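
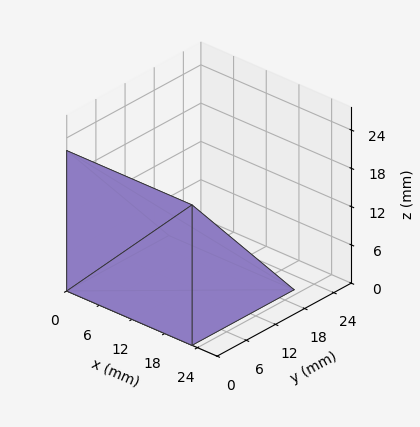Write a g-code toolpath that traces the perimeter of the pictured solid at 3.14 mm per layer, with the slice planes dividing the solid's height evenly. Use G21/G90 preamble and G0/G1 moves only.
Reading the render: the shape is a wedge (ramp): 23 × 21 mm base, rising to 22 mm along the y=0 edge and sloping linearly to z=0 at y=21 (dimensions read to the nearest mm from the axis ticks). For the g-code, the solid's height is divided into equal slices at the stated Δz and each level perimeter traced with G1 moves after a G0 lift.

; perimeter-only toolpath
G21 ; units = mm
G90 ; absolute positioning
G28 ; home
; layer 1
G0 Z3.14
G0 X0.00 Y0.00
G1 X23.00 Y0.00
G1 X23.00 Y18.00
G1 X0.00 Y18.00
G1 X0.00 Y0.00
; layer 2
G0 Z6.29
G0 X0.00 Y0.00
G1 X23.00 Y0.00
G1 X23.00 Y15.00
G1 X0.00 Y15.00
G1 X0.00 Y0.00
; layer 3
G0 Z9.43
G0 X0.00 Y0.00
G1 X23.00 Y0.00
G1 X23.00 Y12.00
G1 X0.00 Y12.00
G1 X0.00 Y0.00
; layer 4
G0 Z12.57
G0 X0.00 Y0.00
G1 X23.00 Y0.00
G1 X23.00 Y9.00
G1 X0.00 Y9.00
G1 X0.00 Y0.00
; layer 5
G0 Z15.71
G0 X0.00 Y0.00
G1 X23.00 Y0.00
G1 X23.00 Y6.00
G1 X0.00 Y6.00
G1 X0.00 Y0.00
; layer 6
G0 Z18.86
G0 X0.00 Y0.00
G1 X23.00 Y0.00
G1 X23.00 Y3.00
G1 X0.00 Y3.00
G1 X0.00 Y0.00
M2 ; end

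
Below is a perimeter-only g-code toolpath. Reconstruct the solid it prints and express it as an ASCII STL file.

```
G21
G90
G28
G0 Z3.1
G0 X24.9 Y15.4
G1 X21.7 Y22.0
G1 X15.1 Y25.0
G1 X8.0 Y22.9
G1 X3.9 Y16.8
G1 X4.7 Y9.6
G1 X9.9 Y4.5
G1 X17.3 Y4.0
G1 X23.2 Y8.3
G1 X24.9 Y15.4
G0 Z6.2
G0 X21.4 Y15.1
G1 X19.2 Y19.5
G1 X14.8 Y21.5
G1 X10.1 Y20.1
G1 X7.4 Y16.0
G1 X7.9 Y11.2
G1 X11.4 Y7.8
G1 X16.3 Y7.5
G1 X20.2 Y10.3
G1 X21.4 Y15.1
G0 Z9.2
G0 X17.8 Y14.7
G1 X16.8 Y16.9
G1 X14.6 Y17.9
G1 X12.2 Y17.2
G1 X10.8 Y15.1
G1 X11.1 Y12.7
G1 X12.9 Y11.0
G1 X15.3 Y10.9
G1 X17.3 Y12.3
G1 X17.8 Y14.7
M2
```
solid part
  facet normal 0.0000 0.0000 -1.0000
    outer loop
      vertex 15.3 28.6 0.0
      vertex 24.2 24.6 0.0
      vertex 28.5 15.8 0.0
    endloop
  endfacet
  facet normal 0.0000 0.0000 -1.0000
    outer loop
      vertex 5.9 25.8 0.0
      vertex 15.3 28.6 0.0
      vertex 28.5 15.8 0.0
    endloop
  endfacet
  facet normal 0.0000 0.0000 -1.0000
    outer loop
      vertex 0.4 17.7 0.0
      vertex 5.9 25.8 0.0
      vertex 28.5 15.8 0.0
    endloop
  endfacet
  facet normal 0.0000 0.0000 -1.0000
    outer loop
      vertex 1.5 8.0 0.0
      vertex 0.4 17.7 0.0
      vertex 28.5 15.8 0.0
    endloop
  endfacet
  facet normal 0.0000 0.0000 -1.0000
    outer loop
      vertex 8.5 1.2 0.0
      vertex 1.5 8.0 0.0
      vertex 28.5 15.8 0.0
    endloop
  endfacet
  facet normal 0.0000 0.0000 -1.0000
    outer loop
      vertex 18.3 0.6 0.0
      vertex 8.5 1.2 0.0
      vertex 28.5 15.8 0.0
    endloop
  endfacet
  facet normal 0.0000 0.0000 -1.0000
    outer loop
      vertex 26.2 6.3 0.0
      vertex 18.3 0.6 0.0
      vertex 28.5 15.8 0.0
    endloop
  endfacet
  facet normal 0.6072 0.2967 0.7371
    outer loop
      vertex 28.5 15.8 0.0
      vertex 24.2 24.6 0.0
      vertex 14.3 14.3 12.3
    endloop
  endfacet
  facet normal 0.2766 0.6155 0.7380
    outer loop
      vertex 24.2 24.6 0.0
      vertex 15.3 28.6 0.0
      vertex 14.3 14.3 12.3
    endloop
  endfacet
  facet normal -0.1929 0.6476 0.7372
    outer loop
      vertex 15.3 28.6 0.0
      vertex 5.9 25.8 0.0
      vertex 14.3 14.3 12.3
    endloop
  endfacet
  facet normal -0.5592 0.3797 0.7369
    outer loop
      vertex 5.9 25.8 0.0
      vertex 0.4 17.7 0.0
      vertex 14.3 14.3 12.3
    endloop
  endfacet
  facet normal -0.6711 -0.0761 0.7374
    outer loop
      vertex 0.4 17.7 0.0
      vertex 1.5 8.0 0.0
      vertex 14.3 14.3 12.3
    endloop
  endfacet
  facet normal -0.4705 -0.4843 0.7376
    outer loop
      vertex 1.5 8.0 0.0
      vertex 8.5 1.2 0.0
      vertex 14.3 14.3 12.3
    endloop
  endfacet
  facet normal -0.0413 -0.6741 0.7374
    outer loop
      vertex 8.5 1.2 0.0
      vertex 18.3 0.6 0.0
      vertex 14.3 14.3 12.3
    endloop
  endfacet
  facet normal 0.3949 -0.5473 0.7380
    outer loop
      vertex 18.3 0.6 0.0
      vertex 26.2 6.3 0.0
      vertex 14.3 14.3 12.3
    endloop
  endfacet
  facet normal 0.6560 -0.1588 0.7379
    outer loop
      vertex 26.2 6.3 0.0
      vertex 28.5 15.8 0.0
      vertex 14.3 14.3 12.3
    endloop
  endfacet
endsolid part

The G0 Z moves step by Δz≈3.1 mm. The G1 loops shrink linearly with z, so the solid tapers from its base footprint up to z≈12.3. Closing with a flat bottom cap and the tapered top and triangulating gives 16 facets — a regular 9-sided pyramid, base circumscribed radius ≈ 14.3 mm, apex at z ≈ 12.3 mm.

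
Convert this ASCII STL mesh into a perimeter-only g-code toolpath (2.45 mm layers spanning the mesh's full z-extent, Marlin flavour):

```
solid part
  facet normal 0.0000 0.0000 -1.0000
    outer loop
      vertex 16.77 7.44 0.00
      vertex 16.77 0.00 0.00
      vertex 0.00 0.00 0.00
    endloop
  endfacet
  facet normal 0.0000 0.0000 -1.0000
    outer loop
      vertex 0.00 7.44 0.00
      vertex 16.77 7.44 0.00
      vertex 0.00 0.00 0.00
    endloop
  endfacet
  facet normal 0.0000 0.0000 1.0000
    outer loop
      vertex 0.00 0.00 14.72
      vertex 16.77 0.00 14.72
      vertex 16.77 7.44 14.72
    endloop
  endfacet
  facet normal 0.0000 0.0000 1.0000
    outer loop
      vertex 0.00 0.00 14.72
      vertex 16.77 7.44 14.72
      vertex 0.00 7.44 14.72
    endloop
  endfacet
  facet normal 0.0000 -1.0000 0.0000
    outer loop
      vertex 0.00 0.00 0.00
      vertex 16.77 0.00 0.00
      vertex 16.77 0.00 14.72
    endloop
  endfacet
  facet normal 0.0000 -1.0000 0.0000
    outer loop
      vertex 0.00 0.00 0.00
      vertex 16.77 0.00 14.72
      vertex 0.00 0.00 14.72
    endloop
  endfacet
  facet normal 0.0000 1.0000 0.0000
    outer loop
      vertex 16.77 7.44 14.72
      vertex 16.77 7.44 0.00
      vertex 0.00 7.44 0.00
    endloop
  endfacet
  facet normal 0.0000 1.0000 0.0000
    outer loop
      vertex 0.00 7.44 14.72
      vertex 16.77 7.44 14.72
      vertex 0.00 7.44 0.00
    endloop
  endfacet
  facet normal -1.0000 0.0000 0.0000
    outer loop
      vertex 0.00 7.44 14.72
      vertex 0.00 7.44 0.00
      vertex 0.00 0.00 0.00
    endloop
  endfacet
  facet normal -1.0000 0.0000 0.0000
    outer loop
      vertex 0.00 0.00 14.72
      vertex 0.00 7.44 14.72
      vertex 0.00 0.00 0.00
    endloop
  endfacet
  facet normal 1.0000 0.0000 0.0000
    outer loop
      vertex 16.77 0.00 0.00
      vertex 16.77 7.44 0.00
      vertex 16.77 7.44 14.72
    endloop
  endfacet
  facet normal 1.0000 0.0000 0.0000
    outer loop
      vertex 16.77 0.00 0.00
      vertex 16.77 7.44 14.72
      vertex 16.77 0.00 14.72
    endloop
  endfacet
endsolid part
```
; perimeter-only toolpath
G21 ; units = mm
G90 ; absolute positioning
G28 ; home
; layer 1
G0 Z2.45
G0 X0.00 Y0.00
G1 X16.77 Y0.00
G1 X16.77 Y7.44
G1 X0.00 Y7.44
G1 X0.00 Y0.00
; layer 2
G0 Z4.91
G0 X0.00 Y0.00
G1 X16.77 Y0.00
G1 X16.77 Y7.44
G1 X0.00 Y7.44
G1 X0.00 Y0.00
; layer 3
G0 Z7.36
G0 X0.00 Y0.00
G1 X16.77 Y0.00
G1 X16.77 Y7.44
G1 X0.00 Y7.44
G1 X0.00 Y0.00
; layer 4
G0 Z9.81
G0 X0.00 Y0.00
G1 X16.77 Y0.00
G1 X16.77 Y7.44
G1 X0.00 Y7.44
G1 X0.00 Y0.00
; layer 5
G0 Z12.27
G0 X0.00 Y0.00
G1 X16.77 Y0.00
G1 X16.77 Y7.44
G1 X0.00 Y7.44
G1 X0.00 Y0.00
; layer 6
G0 Z14.72
G0 X0.00 Y0.00
G1 X16.77 Y0.00
G1 X16.77 Y7.44
G1 X0.00 Y7.44
G1 X0.00 Y0.00
M2 ; end

The solid is a rectangular box, roughly 16.8 × 7.44 mm footprint and 14.7 mm tall. Slicing at Δz = 2.45 mm — 6 equal slices spanning the solid's height, so layer i sits at z = i·h/6 — gives 6 non-empty perimeters. Each is a 4-segment closed polygon; G0 lifts to the layer z and rapids to the start vertex, then G1 traces the edges.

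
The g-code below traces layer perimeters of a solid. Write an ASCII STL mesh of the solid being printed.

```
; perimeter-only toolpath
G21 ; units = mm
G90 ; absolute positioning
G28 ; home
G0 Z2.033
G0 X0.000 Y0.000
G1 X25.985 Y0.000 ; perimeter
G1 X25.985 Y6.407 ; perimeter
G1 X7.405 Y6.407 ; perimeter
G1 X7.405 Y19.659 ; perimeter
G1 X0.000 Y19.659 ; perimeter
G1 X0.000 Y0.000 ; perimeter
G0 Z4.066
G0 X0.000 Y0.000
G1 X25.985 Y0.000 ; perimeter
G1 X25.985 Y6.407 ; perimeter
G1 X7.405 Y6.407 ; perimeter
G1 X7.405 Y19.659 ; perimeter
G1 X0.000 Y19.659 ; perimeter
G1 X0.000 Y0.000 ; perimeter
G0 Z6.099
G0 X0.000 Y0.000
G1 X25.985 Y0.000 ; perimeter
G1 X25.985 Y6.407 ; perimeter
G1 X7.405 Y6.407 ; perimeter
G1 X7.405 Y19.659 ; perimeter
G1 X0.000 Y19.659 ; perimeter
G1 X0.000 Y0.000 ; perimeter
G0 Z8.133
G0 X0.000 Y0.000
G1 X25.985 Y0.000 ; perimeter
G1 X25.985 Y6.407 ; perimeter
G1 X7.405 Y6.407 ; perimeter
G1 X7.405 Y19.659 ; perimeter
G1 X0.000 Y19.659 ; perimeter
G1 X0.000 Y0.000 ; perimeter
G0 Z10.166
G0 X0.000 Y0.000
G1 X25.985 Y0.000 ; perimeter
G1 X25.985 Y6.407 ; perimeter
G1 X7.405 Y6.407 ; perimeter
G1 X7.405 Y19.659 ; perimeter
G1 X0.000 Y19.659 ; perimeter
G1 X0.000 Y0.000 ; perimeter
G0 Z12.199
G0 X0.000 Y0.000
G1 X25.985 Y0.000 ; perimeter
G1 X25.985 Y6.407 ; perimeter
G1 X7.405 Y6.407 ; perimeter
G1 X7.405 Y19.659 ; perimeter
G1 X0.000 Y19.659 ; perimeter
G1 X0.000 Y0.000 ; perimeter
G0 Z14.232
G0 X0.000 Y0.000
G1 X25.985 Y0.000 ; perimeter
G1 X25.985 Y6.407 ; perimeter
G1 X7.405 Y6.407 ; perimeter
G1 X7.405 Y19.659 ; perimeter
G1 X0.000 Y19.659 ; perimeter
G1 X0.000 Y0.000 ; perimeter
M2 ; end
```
solid part
  facet normal 0.0000 0.0000 -1.0000
    outer loop
      vertex 25.985 6.407 0.000
      vertex 25.985 0.000 0.000
      vertex 0.000 0.000 0.000
    endloop
  endfacet
  facet normal 0.0000 0.0000 -1.0000
    outer loop
      vertex 7.405 6.407 0.000
      vertex 25.985 6.407 0.000
      vertex 0.000 0.000 0.000
    endloop
  endfacet
  facet normal 0.0000 0.0000 -1.0000
    outer loop
      vertex 7.405 19.659 0.000
      vertex 7.405 6.407 0.000
      vertex 0.000 0.000 0.000
    endloop
  endfacet
  facet normal 0.0000 0.0000 -1.0000
    outer loop
      vertex 0.000 19.659 0.000
      vertex 7.405 19.659 0.000
      vertex 0.000 0.000 0.000
    endloop
  endfacet
  facet normal 0.0000 0.0000 1.0000
    outer loop
      vertex 0.000 0.000 14.232
      vertex 25.985 0.000 14.232
      vertex 25.985 6.407 14.232
    endloop
  endfacet
  facet normal 0.0000 0.0000 1.0000
    outer loop
      vertex 0.000 0.000 14.232
      vertex 25.985 6.407 14.232
      vertex 7.405 6.407 14.232
    endloop
  endfacet
  facet normal 0.0000 0.0000 1.0000
    outer loop
      vertex 0.000 0.000 14.232
      vertex 7.405 6.407 14.232
      vertex 7.405 19.659 14.232
    endloop
  endfacet
  facet normal 0.0000 0.0000 1.0000
    outer loop
      vertex 0.000 0.000 14.232
      vertex 7.405 19.659 14.232
      vertex 0.000 19.659 14.232
    endloop
  endfacet
  facet normal 0.0000 -1.0000 0.0000
    outer loop
      vertex 0.000 0.000 0.000
      vertex 25.985 0.000 0.000
      vertex 25.985 0.000 14.232
    endloop
  endfacet
  facet normal 0.0000 -1.0000 0.0000
    outer loop
      vertex 0.000 0.000 0.000
      vertex 25.985 0.000 14.232
      vertex 0.000 0.000 14.232
    endloop
  endfacet
  facet normal 1.0000 0.0000 0.0000
    outer loop
      vertex 25.985 0.000 0.000
      vertex 25.985 6.407 0.000
      vertex 25.985 6.407 14.232
    endloop
  endfacet
  facet normal 1.0000 0.0000 0.0000
    outer loop
      vertex 25.985 0.000 0.000
      vertex 25.985 6.407 14.232
      vertex 25.985 0.000 14.232
    endloop
  endfacet
  facet normal 0.0000 1.0000 0.0000
    outer loop
      vertex 25.985 6.407 0.000
      vertex 7.405 6.407 0.000
      vertex 7.405 6.407 14.232
    endloop
  endfacet
  facet normal 0.0000 1.0000 0.0000
    outer loop
      vertex 25.985 6.407 0.000
      vertex 7.405 6.407 14.232
      vertex 25.985 6.407 14.232
    endloop
  endfacet
  facet normal 1.0000 0.0000 0.0000
    outer loop
      vertex 7.405 6.407 0.000
      vertex 7.405 19.659 0.000
      vertex 7.405 19.659 14.232
    endloop
  endfacet
  facet normal 1.0000 0.0000 0.0000
    outer loop
      vertex 7.405 6.407 0.000
      vertex 7.405 19.659 14.232
      vertex 7.405 6.407 14.232
    endloop
  endfacet
  facet normal 0.0000 1.0000 0.0000
    outer loop
      vertex 7.405 19.659 0.000
      vertex 0.000 19.659 0.000
      vertex 0.000 19.659 14.232
    endloop
  endfacet
  facet normal 0.0000 1.0000 0.0000
    outer loop
      vertex 7.405 19.659 0.000
      vertex 0.000 19.659 14.232
      vertex 7.405 19.659 14.232
    endloop
  endfacet
  facet normal -1.0000 0.0000 0.0000
    outer loop
      vertex 0.000 19.659 0.000
      vertex 0.000 0.000 0.000
      vertex 0.000 0.000 14.232
    endloop
  endfacet
  facet normal -1.0000 0.0000 0.0000
    outer loop
      vertex 0.000 19.659 0.000
      vertex 0.000 0.000 14.232
      vertex 0.000 19.659 14.232
    endloop
  endfacet
endsolid part

The G0 Z moves step by Δz≈2.033 mm. Every layer's G1 loop is the same polygon, so the solid is a straight extrusion of it from z=0 to z≈14.2. Closing with flat bottom and top caps and triangulating gives 20 facets — an L-shaped prism: outer 26 × 19.7 mm, arm thicknesses ≈ 6.41 mm (horizontal) and 7.41 mm (vertical), extruded 14.2 mm in z.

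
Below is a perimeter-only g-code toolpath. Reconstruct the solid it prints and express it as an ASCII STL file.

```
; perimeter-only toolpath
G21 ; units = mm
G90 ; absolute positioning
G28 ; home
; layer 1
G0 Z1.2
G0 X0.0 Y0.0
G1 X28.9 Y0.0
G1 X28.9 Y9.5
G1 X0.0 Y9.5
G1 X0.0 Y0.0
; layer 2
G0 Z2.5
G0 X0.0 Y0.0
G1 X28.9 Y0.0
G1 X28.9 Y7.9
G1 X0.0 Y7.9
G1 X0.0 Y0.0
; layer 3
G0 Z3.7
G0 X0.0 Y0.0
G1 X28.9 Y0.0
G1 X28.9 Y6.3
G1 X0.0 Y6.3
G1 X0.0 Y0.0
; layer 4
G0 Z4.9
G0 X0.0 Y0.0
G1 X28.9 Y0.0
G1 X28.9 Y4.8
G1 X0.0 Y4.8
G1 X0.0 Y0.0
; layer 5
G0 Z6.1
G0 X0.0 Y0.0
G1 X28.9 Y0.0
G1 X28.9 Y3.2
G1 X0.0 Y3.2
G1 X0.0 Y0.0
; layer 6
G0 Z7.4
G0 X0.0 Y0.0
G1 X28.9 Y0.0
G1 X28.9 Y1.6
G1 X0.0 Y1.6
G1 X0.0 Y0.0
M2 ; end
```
solid part
  facet normal 0.0000 0.0000 -1.0000
    outer loop
      vertex 28.9 11.1 0.0
      vertex 28.9 0.0 0.0
      vertex 0.0 0.0 0.0
    endloop
  endfacet
  facet normal 0.0000 0.0000 -1.0000
    outer loop
      vertex 0.0 11.1 0.0
      vertex 28.9 11.1 0.0
      vertex 0.0 0.0 0.0
    endloop
  endfacet
  facet normal 0.0000 -1.0000 0.0000
    outer loop
      vertex 0.0 0.0 0.0
      vertex 28.9 0.0 0.0
      vertex 28.9 0.0 8.6
    endloop
  endfacet
  facet normal 0.0000 -1.0000 0.0000
    outer loop
      vertex 0.0 0.0 0.0
      vertex 28.9 0.0 8.6
      vertex 0.0 0.0 8.6
    endloop
  endfacet
  facet normal 0.0000 0.6125 0.7905
    outer loop
      vertex 0.0 0.0 8.6
      vertex 28.9 0.0 8.6
      vertex 28.9 11.1 0.0
    endloop
  endfacet
  facet normal 0.0000 0.6125 0.7905
    outer loop
      vertex 0.0 0.0 8.6
      vertex 28.9 11.1 0.0
      vertex 0.0 11.1 0.0
    endloop
  endfacet
  facet normal -1.0000 0.0000 0.0000
    outer loop
      vertex 0.0 0.0 8.6
      vertex 0.0 11.1 0.0
      vertex 0.0 0.0 0.0
    endloop
  endfacet
  facet normal 1.0000 0.0000 0.0000
    outer loop
      vertex 28.9 0.0 0.0
      vertex 28.9 11.1 0.0
      vertex 28.9 0.0 8.6
    endloop
  endfacet
endsolid part

The G0 Z moves step by Δz≈1.2 mm. The G1 loops shrink linearly with z, so the solid tapers from its base footprint up to z≈8.6. Closing with a flat bottom cap and the tapered top and triangulating gives 8 facets — a wedge (ramp): 28.9 × 11.1 mm base, rising to 8.6 mm along the y=0 edge and sloping linearly to z=0 at y=11.1.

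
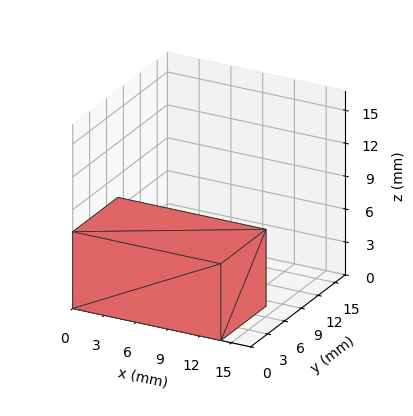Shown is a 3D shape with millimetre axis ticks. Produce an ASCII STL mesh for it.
Reading the render: the shape is a rectangular box, roughly 14 × 8 mm footprint and 7 mm tall (dimensions read to the nearest mm from the axis ticks). For the STL, each face is triangulated and given an outward normal.

solid part
  facet normal 0.0000 0.0000 -1.0000
    outer loop
      vertex 14.0 8.0 0.0
      vertex 14.0 0.0 0.0
      vertex 0.0 0.0 0.0
    endloop
  endfacet
  facet normal 0.0000 0.0000 -1.0000
    outer loop
      vertex 0.0 8.0 0.0
      vertex 14.0 8.0 0.0
      vertex 0.0 0.0 0.0
    endloop
  endfacet
  facet normal 0.0000 0.0000 1.0000
    outer loop
      vertex 0.0 0.0 7.0
      vertex 14.0 0.0 7.0
      vertex 14.0 8.0 7.0
    endloop
  endfacet
  facet normal 0.0000 0.0000 1.0000
    outer loop
      vertex 0.0 0.0 7.0
      vertex 14.0 8.0 7.0
      vertex 0.0 8.0 7.0
    endloop
  endfacet
  facet normal 0.0000 -1.0000 0.0000
    outer loop
      vertex 0.0 0.0 0.0
      vertex 14.0 0.0 0.0
      vertex 14.0 0.0 7.0
    endloop
  endfacet
  facet normal 0.0000 -1.0000 0.0000
    outer loop
      vertex 0.0 0.0 0.0
      vertex 14.0 0.0 7.0
      vertex 0.0 0.0 7.0
    endloop
  endfacet
  facet normal 0.0000 1.0000 0.0000
    outer loop
      vertex 14.0 8.0 7.0
      vertex 14.0 8.0 0.0
      vertex 0.0 8.0 0.0
    endloop
  endfacet
  facet normal 0.0000 1.0000 0.0000
    outer loop
      vertex 0.0 8.0 7.0
      vertex 14.0 8.0 7.0
      vertex 0.0 8.0 0.0
    endloop
  endfacet
  facet normal -1.0000 0.0000 0.0000
    outer loop
      vertex 0.0 8.0 7.0
      vertex 0.0 8.0 0.0
      vertex 0.0 0.0 0.0
    endloop
  endfacet
  facet normal -1.0000 0.0000 0.0000
    outer loop
      vertex 0.0 0.0 7.0
      vertex 0.0 8.0 7.0
      vertex 0.0 0.0 0.0
    endloop
  endfacet
  facet normal 1.0000 0.0000 0.0000
    outer loop
      vertex 14.0 0.0 0.0
      vertex 14.0 8.0 0.0
      vertex 14.0 8.0 7.0
    endloop
  endfacet
  facet normal 1.0000 0.0000 0.0000
    outer loop
      vertex 14.0 0.0 0.0
      vertex 14.0 8.0 7.0
      vertex 14.0 0.0 7.0
    endloop
  endfacet
endsolid part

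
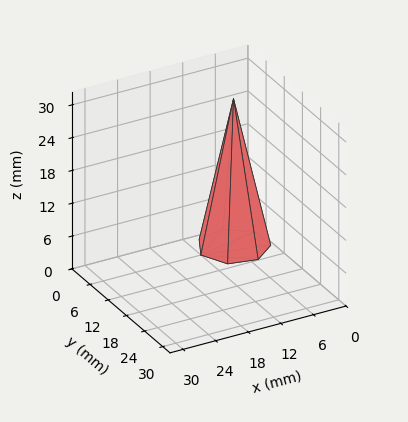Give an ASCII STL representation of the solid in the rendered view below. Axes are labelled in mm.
Reading the render: the shape is a regular 7-sided pyramid, base circumscribed radius ≈ 6 mm, apex at z ≈ 27 mm (dimensions read to the nearest mm from the axis ticks). For the STL, each face is triangulated and given an outward normal.

solid part
  facet normal 0.0000 0.0000 -1.0000
    outer loop
      vertex 4.7 11.8 0.0
      vertex 9.7 10.7 0.0
      vertex 12.0 6.0 0.0
    endloop
  endfacet
  facet normal 0.0000 0.0000 -1.0000
    outer loop
      vertex 0.6 8.6 0.0
      vertex 4.7 11.8 0.0
      vertex 12.0 6.0 0.0
    endloop
  endfacet
  facet normal 0.0000 0.0000 -1.0000
    outer loop
      vertex 0.6 3.4 0.0
      vertex 0.6 8.6 0.0
      vertex 12.0 6.0 0.0
    endloop
  endfacet
  facet normal 0.0000 0.0000 -1.0000
    outer loop
      vertex 4.7 0.2 0.0
      vertex 0.6 3.4 0.0
      vertex 12.0 6.0 0.0
    endloop
  endfacet
  facet normal 0.0000 0.0000 -1.0000
    outer loop
      vertex 9.7 1.3 0.0
      vertex 4.7 0.2 0.0
      vertex 12.0 6.0 0.0
    endloop
  endfacet
  facet normal 0.8808 0.4310 0.1957
    outer loop
      vertex 12.0 6.0 0.0
      vertex 9.7 10.7 0.0
      vertex 6.0 6.0 27.0
    endloop
  endfacet
  facet normal 0.2107 0.9578 0.1956
    outer loop
      vertex 9.7 10.7 0.0
      vertex 4.7 11.8 0.0
      vertex 6.0 6.0 27.0
    endloop
  endfacet
  facet normal -0.6034 0.7732 0.1951
    outer loop
      vertex 4.7 11.8 0.0
      vertex 0.6 8.6 0.0
      vertex 6.0 6.0 27.0
    endloop
  endfacet
  facet normal -0.9806 0.0000 0.1961
    outer loop
      vertex 0.6 8.6 0.0
      vertex 0.6 3.4 0.0
      vertex 6.0 6.0 27.0
    endloop
  endfacet
  facet normal -0.6034 -0.7732 0.1951
    outer loop
      vertex 0.6 3.4 0.0
      vertex 4.7 0.2 0.0
      vertex 6.0 6.0 27.0
    endloop
  endfacet
  facet normal 0.2107 -0.9578 0.1956
    outer loop
      vertex 4.7 0.2 0.0
      vertex 9.7 1.3 0.0
      vertex 6.0 6.0 27.0
    endloop
  endfacet
  facet normal 0.8808 -0.4310 0.1957
    outer loop
      vertex 9.7 1.3 0.0
      vertex 12.0 6.0 0.0
      vertex 6.0 6.0 27.0
    endloop
  endfacet
endsolid part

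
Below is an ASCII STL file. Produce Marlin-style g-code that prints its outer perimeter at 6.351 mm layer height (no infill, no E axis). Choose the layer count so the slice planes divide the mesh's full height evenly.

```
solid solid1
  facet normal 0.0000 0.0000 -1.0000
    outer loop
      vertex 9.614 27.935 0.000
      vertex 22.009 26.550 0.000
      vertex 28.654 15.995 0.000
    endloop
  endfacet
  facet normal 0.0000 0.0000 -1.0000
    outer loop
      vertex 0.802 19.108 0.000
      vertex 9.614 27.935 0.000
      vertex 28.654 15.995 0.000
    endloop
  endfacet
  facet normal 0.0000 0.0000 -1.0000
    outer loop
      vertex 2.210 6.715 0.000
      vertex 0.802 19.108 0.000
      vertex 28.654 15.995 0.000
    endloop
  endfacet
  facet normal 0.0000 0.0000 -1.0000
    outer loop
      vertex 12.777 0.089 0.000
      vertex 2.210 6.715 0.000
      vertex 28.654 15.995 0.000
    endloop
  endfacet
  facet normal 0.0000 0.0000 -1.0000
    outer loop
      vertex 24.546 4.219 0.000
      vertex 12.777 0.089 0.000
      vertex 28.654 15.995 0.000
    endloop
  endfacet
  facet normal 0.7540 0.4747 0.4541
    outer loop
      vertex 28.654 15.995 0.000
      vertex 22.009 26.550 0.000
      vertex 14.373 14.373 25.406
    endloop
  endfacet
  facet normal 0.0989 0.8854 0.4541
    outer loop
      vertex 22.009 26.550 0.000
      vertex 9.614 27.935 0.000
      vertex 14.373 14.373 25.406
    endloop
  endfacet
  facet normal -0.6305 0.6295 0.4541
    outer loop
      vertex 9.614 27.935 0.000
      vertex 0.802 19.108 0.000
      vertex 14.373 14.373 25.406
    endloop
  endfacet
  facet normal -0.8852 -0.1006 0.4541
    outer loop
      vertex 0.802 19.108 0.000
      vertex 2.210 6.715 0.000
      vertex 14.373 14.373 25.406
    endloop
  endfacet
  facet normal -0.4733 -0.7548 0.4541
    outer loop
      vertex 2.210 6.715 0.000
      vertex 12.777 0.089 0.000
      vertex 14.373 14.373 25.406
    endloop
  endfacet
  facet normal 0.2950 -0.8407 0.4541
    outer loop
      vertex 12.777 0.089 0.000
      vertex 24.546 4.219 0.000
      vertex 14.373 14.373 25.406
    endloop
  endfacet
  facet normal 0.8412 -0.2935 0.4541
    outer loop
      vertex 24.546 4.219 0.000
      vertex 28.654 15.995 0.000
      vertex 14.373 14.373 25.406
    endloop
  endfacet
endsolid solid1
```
; perimeter-only toolpath
G21 ; units = mm
G90 ; absolute positioning
G28 ; home
; layer 1
G0 Z6.351
G0 X25.084 Y15.589
G1 X20.100 Y23.506
G1 X10.804 Y24.544
G1 X4.195 Y17.924
G1 X5.251 Y8.630
G1 X13.176 Y3.660
G1 X22.003 Y6.758
G1 X25.084 Y15.589
; layer 2
G0 Z12.703
G0 X21.514 Y15.184
G1 X18.191 Y20.462
G1 X11.994 Y21.154
G1 X7.587 Y16.741
G1 X8.291 Y10.544
G1 X13.575 Y7.231
G1 X19.459 Y9.296
G1 X21.514 Y15.184
; layer 3
G0 Z19.054
G0 X17.943 Y14.778
G1 X16.282 Y17.417
G1 X13.183 Y17.764
G1 X10.980 Y15.557
G1 X11.332 Y12.458
G1 X13.974 Y10.802
G1 X16.916 Y11.834
G1 X17.943 Y14.778
M2 ; end

The solid is a regular 7-sided pyramid, base circumscribed radius ≈ 14.4 mm, apex at z ≈ 25.4 mm. Slicing at Δz = 6.351 mm — 4 equal slices spanning the solid's height, so layer i sits at z = i·h/4 — gives 3 non-empty perimeters. Each is a 7-segment closed polygon; G0 lifts to the layer z and rapids to the start vertex, then G1 traces the edges. The cross-section shrinks linearly with z (the slice at the apex is degenerate and omitted).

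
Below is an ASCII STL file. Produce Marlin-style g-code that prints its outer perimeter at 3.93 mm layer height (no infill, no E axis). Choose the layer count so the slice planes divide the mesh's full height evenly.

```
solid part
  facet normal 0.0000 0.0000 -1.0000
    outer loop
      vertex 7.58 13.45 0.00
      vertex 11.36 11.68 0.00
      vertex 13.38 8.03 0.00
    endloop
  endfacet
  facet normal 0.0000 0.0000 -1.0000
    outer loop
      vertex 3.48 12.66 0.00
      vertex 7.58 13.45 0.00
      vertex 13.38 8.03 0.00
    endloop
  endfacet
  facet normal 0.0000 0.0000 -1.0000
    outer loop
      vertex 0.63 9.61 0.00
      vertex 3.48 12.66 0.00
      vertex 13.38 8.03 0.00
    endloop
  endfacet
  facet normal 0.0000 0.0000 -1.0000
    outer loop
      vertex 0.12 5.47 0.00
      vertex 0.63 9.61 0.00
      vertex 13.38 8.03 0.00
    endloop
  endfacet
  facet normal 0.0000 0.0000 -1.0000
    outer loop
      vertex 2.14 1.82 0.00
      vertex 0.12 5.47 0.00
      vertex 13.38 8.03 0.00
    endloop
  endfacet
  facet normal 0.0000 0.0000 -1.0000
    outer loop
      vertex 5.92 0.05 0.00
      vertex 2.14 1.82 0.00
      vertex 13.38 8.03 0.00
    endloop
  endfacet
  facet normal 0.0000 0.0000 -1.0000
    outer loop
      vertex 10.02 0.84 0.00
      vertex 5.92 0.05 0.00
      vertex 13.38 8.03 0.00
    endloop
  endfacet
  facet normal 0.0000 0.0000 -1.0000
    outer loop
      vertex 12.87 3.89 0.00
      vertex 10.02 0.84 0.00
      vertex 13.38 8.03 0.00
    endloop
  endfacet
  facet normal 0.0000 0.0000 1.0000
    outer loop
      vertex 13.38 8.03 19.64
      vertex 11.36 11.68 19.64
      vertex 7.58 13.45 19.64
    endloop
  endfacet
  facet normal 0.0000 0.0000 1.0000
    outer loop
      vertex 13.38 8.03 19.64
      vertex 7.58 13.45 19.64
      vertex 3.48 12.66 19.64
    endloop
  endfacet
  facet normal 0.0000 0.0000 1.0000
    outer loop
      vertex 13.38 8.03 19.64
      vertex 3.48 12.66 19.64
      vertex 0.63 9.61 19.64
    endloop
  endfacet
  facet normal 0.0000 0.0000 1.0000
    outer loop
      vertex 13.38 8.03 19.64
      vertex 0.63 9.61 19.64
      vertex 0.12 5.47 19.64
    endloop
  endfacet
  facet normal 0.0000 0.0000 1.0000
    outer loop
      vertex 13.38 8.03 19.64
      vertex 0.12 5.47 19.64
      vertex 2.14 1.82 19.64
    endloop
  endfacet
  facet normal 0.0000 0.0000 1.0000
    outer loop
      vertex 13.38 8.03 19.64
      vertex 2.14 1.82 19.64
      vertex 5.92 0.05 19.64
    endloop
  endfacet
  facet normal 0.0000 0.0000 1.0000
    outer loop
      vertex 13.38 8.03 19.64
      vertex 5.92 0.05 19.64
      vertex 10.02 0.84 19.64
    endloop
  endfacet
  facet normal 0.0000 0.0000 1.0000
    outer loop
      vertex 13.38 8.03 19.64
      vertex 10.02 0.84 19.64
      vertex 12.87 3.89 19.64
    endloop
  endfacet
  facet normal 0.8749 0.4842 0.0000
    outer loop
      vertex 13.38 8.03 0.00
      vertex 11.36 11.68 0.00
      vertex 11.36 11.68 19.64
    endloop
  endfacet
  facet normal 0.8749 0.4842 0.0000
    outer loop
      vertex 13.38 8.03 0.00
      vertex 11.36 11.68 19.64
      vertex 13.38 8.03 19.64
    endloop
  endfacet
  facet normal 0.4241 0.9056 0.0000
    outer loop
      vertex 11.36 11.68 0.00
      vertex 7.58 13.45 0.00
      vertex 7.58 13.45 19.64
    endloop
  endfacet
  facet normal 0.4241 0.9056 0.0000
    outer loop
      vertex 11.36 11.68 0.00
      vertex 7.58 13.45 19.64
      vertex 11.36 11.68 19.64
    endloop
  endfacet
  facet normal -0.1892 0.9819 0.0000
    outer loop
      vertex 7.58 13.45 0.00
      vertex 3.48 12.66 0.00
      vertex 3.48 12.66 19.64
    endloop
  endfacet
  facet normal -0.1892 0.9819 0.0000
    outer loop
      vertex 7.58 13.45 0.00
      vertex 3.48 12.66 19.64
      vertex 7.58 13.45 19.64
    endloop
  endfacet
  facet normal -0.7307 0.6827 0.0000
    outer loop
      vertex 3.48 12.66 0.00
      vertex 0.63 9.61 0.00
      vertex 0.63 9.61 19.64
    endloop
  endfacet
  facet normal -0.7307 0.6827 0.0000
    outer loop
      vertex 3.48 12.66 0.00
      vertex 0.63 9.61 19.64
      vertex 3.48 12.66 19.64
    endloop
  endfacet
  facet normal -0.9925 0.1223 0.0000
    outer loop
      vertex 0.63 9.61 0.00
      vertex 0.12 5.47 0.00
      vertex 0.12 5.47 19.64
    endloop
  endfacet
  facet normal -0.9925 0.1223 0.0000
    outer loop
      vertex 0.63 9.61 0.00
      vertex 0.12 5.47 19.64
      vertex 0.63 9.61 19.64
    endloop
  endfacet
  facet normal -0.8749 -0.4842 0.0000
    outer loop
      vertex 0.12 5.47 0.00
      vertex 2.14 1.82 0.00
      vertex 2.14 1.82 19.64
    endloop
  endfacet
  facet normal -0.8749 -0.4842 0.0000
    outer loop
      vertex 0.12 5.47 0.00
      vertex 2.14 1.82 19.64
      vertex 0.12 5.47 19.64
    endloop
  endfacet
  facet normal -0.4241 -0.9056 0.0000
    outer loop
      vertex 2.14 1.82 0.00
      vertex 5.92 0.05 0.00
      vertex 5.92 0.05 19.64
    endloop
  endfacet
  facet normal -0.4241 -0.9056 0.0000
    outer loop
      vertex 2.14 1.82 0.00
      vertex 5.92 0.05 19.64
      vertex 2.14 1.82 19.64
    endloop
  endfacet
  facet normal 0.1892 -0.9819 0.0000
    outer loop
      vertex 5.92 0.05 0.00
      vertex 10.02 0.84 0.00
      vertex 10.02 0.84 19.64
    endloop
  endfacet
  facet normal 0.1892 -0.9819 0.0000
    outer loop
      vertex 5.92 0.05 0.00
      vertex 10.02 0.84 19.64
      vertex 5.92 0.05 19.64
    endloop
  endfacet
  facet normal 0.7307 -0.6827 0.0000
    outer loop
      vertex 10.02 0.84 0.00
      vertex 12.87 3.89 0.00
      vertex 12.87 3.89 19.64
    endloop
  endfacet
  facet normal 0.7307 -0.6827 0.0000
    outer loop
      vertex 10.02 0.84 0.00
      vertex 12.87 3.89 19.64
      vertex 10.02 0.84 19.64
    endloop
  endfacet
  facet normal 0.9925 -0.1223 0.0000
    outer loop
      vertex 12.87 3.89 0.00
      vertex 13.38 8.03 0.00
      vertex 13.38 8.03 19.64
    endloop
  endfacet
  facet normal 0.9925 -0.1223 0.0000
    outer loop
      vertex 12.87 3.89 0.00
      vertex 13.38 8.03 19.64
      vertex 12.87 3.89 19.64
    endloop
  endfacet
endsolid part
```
; perimeter-only toolpath
G21 ; units = mm
G90 ; absolute positioning
G28 ; home
; layer 1
G0 Z3.93
G0 X13.38 Y8.03
G1 X11.36 Y11.68
G1 X7.58 Y13.45
G1 X3.48 Y12.66
G1 X0.63 Y9.61
G1 X0.12 Y5.47
G1 X2.14 Y1.82
G1 X5.92 Y0.05
G1 X10.02 Y0.84
G1 X12.87 Y3.89
G1 X13.38 Y8.03
; layer 2
G0 Z7.86
G0 X13.38 Y8.03
G1 X11.36 Y11.68
G1 X7.58 Y13.45
G1 X3.48 Y12.66
G1 X0.63 Y9.61
G1 X0.12 Y5.47
G1 X2.14 Y1.82
G1 X5.92 Y0.05
G1 X10.02 Y0.84
G1 X12.87 Y3.89
G1 X13.38 Y8.03
; layer 3
G0 Z11.78
G0 X13.38 Y8.03
G1 X11.36 Y11.68
G1 X7.58 Y13.45
G1 X3.48 Y12.66
G1 X0.63 Y9.61
G1 X0.12 Y5.47
G1 X2.14 Y1.82
G1 X5.92 Y0.05
G1 X10.02 Y0.84
G1 X12.87 Y3.89
G1 X13.38 Y8.03
; layer 4
G0 Z15.71
G0 X13.38 Y8.03
G1 X11.36 Y11.68
G1 X7.58 Y13.45
G1 X3.48 Y12.66
G1 X0.63 Y9.61
G1 X0.12 Y5.47
G1 X2.14 Y1.82
G1 X5.92 Y0.05
G1 X10.02 Y0.84
G1 X12.87 Y3.89
G1 X13.38 Y8.03
; layer 5
G0 Z19.64
G0 X13.38 Y8.03
G1 X11.36 Y11.68
G1 X7.58 Y13.45
G1 X3.48 Y12.66
G1 X0.63 Y9.61
G1 X0.12 Y5.47
G1 X2.14 Y1.82
G1 X5.92 Y0.05
G1 X10.02 Y0.84
G1 X12.87 Y3.89
G1 X13.38 Y8.03
M2 ; end

The solid is a regular 10-sided prism (a cylinder approximated with 10 flat sides), circumscribed radius ≈ 6.75 mm, height ≈ 19.6 mm. Slicing at Δz = 3.93 mm — 5 equal slices spanning the solid's height, so layer i sits at z = i·h/5 — gives 5 non-empty perimeters. Each is a 10-segment closed polygon; G0 lifts to the layer z and rapids to the start vertex, then G1 traces the edges.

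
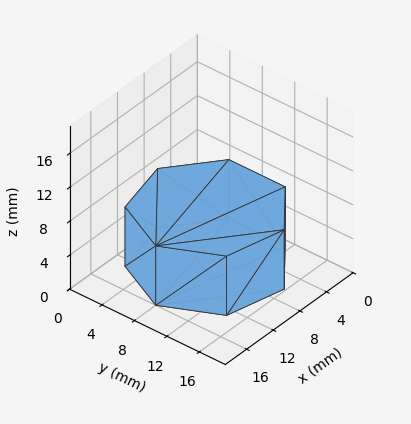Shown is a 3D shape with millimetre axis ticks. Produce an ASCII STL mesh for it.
Reading the render: the shape is a regular 7-sided prism (a cylinder approximated with 7 flat sides), circumscribed radius ≈ 8 mm, height ≈ 7 mm (dimensions read to the nearest mm from the axis ticks). For the STL, each face is triangulated and given an outward normal.

solid part
  facet normal 0.0000 0.0000 -1.0000
    outer loop
      vertex 6.220 15.799 0.000
      vertex 12.988 14.255 0.000
      vertex 16.000 8.000 0.000
    endloop
  endfacet
  facet normal 0.0000 0.0000 -1.0000
    outer loop
      vertex 0.792 11.471 0.000
      vertex 6.220 15.799 0.000
      vertex 16.000 8.000 0.000
    endloop
  endfacet
  facet normal 0.0000 0.0000 -1.0000
    outer loop
      vertex 0.792 4.529 0.000
      vertex 0.792 11.471 0.000
      vertex 16.000 8.000 0.000
    endloop
  endfacet
  facet normal 0.0000 0.0000 -1.0000
    outer loop
      vertex 6.220 0.201 0.000
      vertex 0.792 4.529 0.000
      vertex 16.000 8.000 0.000
    endloop
  endfacet
  facet normal 0.0000 0.0000 -1.0000
    outer loop
      vertex 12.988 1.745 0.000
      vertex 6.220 0.201 0.000
      vertex 16.000 8.000 0.000
    endloop
  endfacet
  facet normal 0.0000 0.0000 1.0000
    outer loop
      vertex 16.000 8.000 7.000
      vertex 12.988 14.255 7.000
      vertex 6.220 15.799 7.000
    endloop
  endfacet
  facet normal 0.0000 0.0000 1.0000
    outer loop
      vertex 16.000 8.000 7.000
      vertex 6.220 15.799 7.000
      vertex 0.792 11.471 7.000
    endloop
  endfacet
  facet normal 0.0000 0.0000 1.0000
    outer loop
      vertex 16.000 8.000 7.000
      vertex 0.792 11.471 7.000
      vertex 0.792 4.529 7.000
    endloop
  endfacet
  facet normal 0.0000 0.0000 1.0000
    outer loop
      vertex 16.000 8.000 7.000
      vertex 0.792 4.529 7.000
      vertex 6.220 0.201 7.000
    endloop
  endfacet
  facet normal 0.0000 0.0000 1.0000
    outer loop
      vertex 16.000 8.000 7.000
      vertex 6.220 0.201 7.000
      vertex 12.988 1.745 7.000
    endloop
  endfacet
  facet normal 0.9010 0.4339 0.0000
    outer loop
      vertex 16.000 8.000 0.000
      vertex 12.988 14.255 0.000
      vertex 12.988 14.255 7.000
    endloop
  endfacet
  facet normal 0.9010 0.4339 0.0000
    outer loop
      vertex 16.000 8.000 0.000
      vertex 12.988 14.255 7.000
      vertex 16.000 8.000 7.000
    endloop
  endfacet
  facet normal 0.2224 0.9750 0.0000
    outer loop
      vertex 12.988 14.255 0.000
      vertex 6.220 15.799 0.000
      vertex 6.220 15.799 7.000
    endloop
  endfacet
  facet normal 0.2224 0.9750 0.0000
    outer loop
      vertex 12.988 14.255 0.000
      vertex 6.220 15.799 7.000
      vertex 12.988 14.255 7.000
    endloop
  endfacet
  facet normal -0.6234 0.7819 0.0000
    outer loop
      vertex 6.220 15.799 0.000
      vertex 0.792 11.471 0.000
      vertex 0.792 11.471 7.000
    endloop
  endfacet
  facet normal -0.6234 0.7819 0.0000
    outer loop
      vertex 6.220 15.799 0.000
      vertex 0.792 11.471 7.000
      vertex 6.220 15.799 7.000
    endloop
  endfacet
  facet normal -1.0000 0.0000 0.0000
    outer loop
      vertex 0.792 11.471 0.000
      vertex 0.792 4.529 0.000
      vertex 0.792 4.529 7.000
    endloop
  endfacet
  facet normal -1.0000 0.0000 0.0000
    outer loop
      vertex 0.792 11.471 0.000
      vertex 0.792 4.529 7.000
      vertex 0.792 11.471 7.000
    endloop
  endfacet
  facet normal -0.6234 -0.7819 0.0000
    outer loop
      vertex 0.792 4.529 0.000
      vertex 6.220 0.201 0.000
      vertex 6.220 0.201 7.000
    endloop
  endfacet
  facet normal -0.6234 -0.7819 0.0000
    outer loop
      vertex 0.792 4.529 0.000
      vertex 6.220 0.201 7.000
      vertex 0.792 4.529 7.000
    endloop
  endfacet
  facet normal 0.2224 -0.9750 0.0000
    outer loop
      vertex 6.220 0.201 0.000
      vertex 12.988 1.745 0.000
      vertex 12.988 1.745 7.000
    endloop
  endfacet
  facet normal 0.2224 -0.9750 0.0000
    outer loop
      vertex 6.220 0.201 0.000
      vertex 12.988 1.745 7.000
      vertex 6.220 0.201 7.000
    endloop
  endfacet
  facet normal 0.9010 -0.4339 0.0000
    outer loop
      vertex 12.988 1.745 0.000
      vertex 16.000 8.000 0.000
      vertex 16.000 8.000 7.000
    endloop
  endfacet
  facet normal 0.9010 -0.4339 0.0000
    outer loop
      vertex 12.988 1.745 0.000
      vertex 16.000 8.000 7.000
      vertex 12.988 1.745 7.000
    endloop
  endfacet
endsolid part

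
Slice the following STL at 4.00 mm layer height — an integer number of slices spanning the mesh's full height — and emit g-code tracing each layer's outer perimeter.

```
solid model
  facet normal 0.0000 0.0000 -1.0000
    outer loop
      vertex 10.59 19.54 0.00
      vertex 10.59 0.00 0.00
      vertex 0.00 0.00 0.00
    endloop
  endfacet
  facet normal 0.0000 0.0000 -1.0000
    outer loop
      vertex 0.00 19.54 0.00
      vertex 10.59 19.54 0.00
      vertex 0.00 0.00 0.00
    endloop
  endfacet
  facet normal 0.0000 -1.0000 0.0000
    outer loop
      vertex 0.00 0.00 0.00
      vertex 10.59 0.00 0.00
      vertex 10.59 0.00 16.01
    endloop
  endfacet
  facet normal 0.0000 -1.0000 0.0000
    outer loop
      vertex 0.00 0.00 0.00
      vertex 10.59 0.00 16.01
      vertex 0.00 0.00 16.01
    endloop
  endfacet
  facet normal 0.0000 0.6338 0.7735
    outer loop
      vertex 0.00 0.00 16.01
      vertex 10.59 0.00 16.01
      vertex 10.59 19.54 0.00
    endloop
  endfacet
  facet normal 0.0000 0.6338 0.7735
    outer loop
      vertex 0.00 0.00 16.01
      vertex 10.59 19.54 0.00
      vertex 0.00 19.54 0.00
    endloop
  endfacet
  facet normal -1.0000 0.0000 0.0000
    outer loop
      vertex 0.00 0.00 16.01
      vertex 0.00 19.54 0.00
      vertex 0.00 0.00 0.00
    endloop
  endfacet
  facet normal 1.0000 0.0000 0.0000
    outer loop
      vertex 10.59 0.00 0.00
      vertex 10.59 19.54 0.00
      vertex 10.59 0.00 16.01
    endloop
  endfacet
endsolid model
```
; perimeter-only toolpath
G21 ; units = mm
G90 ; absolute positioning
G28 ; home
; layer 1
G0 Z4.00
G0 X0.00 Y0.00
G1 X10.59 Y0.00
G1 X10.59 Y14.65
G1 X0.00 Y14.65
G1 X0.00 Y0.00
; layer 2
G0 Z8.01
G0 X0.00 Y0.00
G1 X10.59 Y0.00
G1 X10.59 Y9.77
G1 X0.00 Y9.77
G1 X0.00 Y0.00
; layer 3
G0 Z12.01
G0 X0.00 Y0.00
G1 X10.59 Y0.00
G1 X10.59 Y4.88
G1 X0.00 Y4.88
G1 X0.00 Y0.00
M2 ; end

The solid is a wedge (ramp): 10.6 × 19.5 mm base, rising to 16 mm along the y=0 edge and sloping linearly to z=0 at y=19.5. Slicing at Δz = 4.00 mm — 4 equal slices spanning the solid's height, so layer i sits at z = i·h/4 — gives 3 non-empty perimeters. Each is a 4-segment closed polygon; G0 lifts to the layer z and rapids to the start vertex, then G1 traces the edges. The cross-section shrinks linearly with z (the slice at the apex is degenerate and omitted).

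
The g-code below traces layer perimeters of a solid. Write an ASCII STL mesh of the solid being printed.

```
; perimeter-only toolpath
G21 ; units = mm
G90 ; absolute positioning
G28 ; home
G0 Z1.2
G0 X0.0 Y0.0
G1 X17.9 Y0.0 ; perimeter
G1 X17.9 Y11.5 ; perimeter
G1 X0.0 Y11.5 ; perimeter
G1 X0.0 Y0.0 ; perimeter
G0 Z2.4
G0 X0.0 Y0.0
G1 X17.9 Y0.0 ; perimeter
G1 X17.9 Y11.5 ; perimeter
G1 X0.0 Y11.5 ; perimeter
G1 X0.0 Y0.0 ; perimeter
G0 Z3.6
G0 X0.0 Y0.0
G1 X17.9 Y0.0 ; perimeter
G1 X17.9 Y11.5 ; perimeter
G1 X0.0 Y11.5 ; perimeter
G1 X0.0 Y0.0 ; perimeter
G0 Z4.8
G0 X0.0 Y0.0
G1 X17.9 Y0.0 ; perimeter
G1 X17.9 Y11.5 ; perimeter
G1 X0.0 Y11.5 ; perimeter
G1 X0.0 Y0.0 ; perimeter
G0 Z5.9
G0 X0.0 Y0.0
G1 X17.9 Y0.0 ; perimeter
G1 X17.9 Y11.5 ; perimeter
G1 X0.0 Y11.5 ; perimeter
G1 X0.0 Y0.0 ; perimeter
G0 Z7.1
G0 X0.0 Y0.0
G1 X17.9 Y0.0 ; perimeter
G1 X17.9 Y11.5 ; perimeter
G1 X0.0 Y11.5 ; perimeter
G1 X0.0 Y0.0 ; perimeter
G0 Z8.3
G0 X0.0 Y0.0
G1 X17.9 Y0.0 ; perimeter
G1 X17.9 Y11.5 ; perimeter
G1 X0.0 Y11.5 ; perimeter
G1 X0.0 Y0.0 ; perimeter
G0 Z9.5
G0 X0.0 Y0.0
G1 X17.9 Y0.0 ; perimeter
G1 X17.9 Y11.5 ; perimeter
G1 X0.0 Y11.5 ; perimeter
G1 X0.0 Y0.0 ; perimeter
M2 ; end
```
solid part
  facet normal 0.0000 0.0000 -1.0000
    outer loop
      vertex 17.9 11.5 0.0
      vertex 17.9 0.0 0.0
      vertex 0.0 0.0 0.0
    endloop
  endfacet
  facet normal 0.0000 0.0000 -1.0000
    outer loop
      vertex 0.0 11.5 0.0
      vertex 17.9 11.5 0.0
      vertex 0.0 0.0 0.0
    endloop
  endfacet
  facet normal 0.0000 0.0000 1.0000
    outer loop
      vertex 0.0 0.0 9.5
      vertex 17.9 0.0 9.5
      vertex 17.9 11.5 9.5
    endloop
  endfacet
  facet normal 0.0000 0.0000 1.0000
    outer loop
      vertex 0.0 0.0 9.5
      vertex 17.9 11.5 9.5
      vertex 0.0 11.5 9.5
    endloop
  endfacet
  facet normal 0.0000 -1.0000 0.0000
    outer loop
      vertex 0.0 0.0 0.0
      vertex 17.9 0.0 0.0
      vertex 17.9 0.0 9.5
    endloop
  endfacet
  facet normal 0.0000 -1.0000 0.0000
    outer loop
      vertex 0.0 0.0 0.0
      vertex 17.9 0.0 9.5
      vertex 0.0 0.0 9.5
    endloop
  endfacet
  facet normal 0.0000 1.0000 0.0000
    outer loop
      vertex 17.9 11.5 9.5
      vertex 17.9 11.5 0.0
      vertex 0.0 11.5 0.0
    endloop
  endfacet
  facet normal 0.0000 1.0000 0.0000
    outer loop
      vertex 0.0 11.5 9.5
      vertex 17.9 11.5 9.5
      vertex 0.0 11.5 0.0
    endloop
  endfacet
  facet normal -1.0000 0.0000 0.0000
    outer loop
      vertex 0.0 11.5 9.5
      vertex 0.0 11.5 0.0
      vertex 0.0 0.0 0.0
    endloop
  endfacet
  facet normal -1.0000 0.0000 0.0000
    outer loop
      vertex 0.0 0.0 9.5
      vertex 0.0 11.5 9.5
      vertex 0.0 0.0 0.0
    endloop
  endfacet
  facet normal 1.0000 0.0000 0.0000
    outer loop
      vertex 17.9 0.0 0.0
      vertex 17.9 11.5 0.0
      vertex 17.9 11.5 9.5
    endloop
  endfacet
  facet normal 1.0000 0.0000 0.0000
    outer loop
      vertex 17.9 0.0 0.0
      vertex 17.9 11.5 9.5
      vertex 17.9 0.0 9.5
    endloop
  endfacet
endsolid part

The G0 Z moves step by Δz≈1.2 mm. Every layer's G1 loop is the same polygon, so the solid is a straight extrusion of it from z=0 to z≈9.5. Closing with flat bottom and top caps and triangulating gives 12 facets — a rectangular box, roughly 17.9 × 11.5 mm footprint and 9.5 mm tall.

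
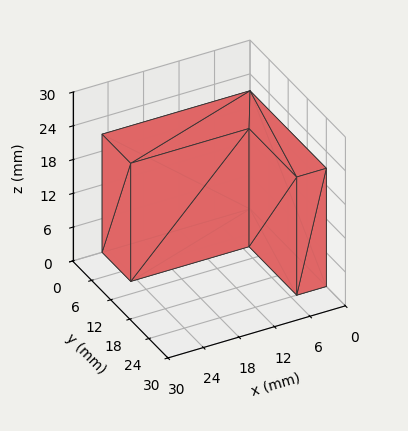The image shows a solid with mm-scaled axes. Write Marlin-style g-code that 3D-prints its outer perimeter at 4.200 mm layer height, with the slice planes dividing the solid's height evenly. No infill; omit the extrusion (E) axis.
Reading the render: the shape is an L-shaped prism: outer 25 × 24 mm, arm thicknesses ≈ 9 mm (horizontal) and 5 mm (vertical), extruded 21 mm in z (dimensions read to the nearest mm from the axis ticks). For the g-code, the solid's height is divided into equal slices at the stated Δz and each level perimeter traced with G1 moves after a G0 lift.

; perimeter-only toolpath
G21 ; units = mm
G90 ; absolute positioning
G28 ; home
; layer 1
G0 Z4.200
G0 X0.000 Y0.000
G1 X25.000 Y0.000
G1 X25.000 Y9.000
G1 X5.000 Y9.000
G1 X5.000 Y24.000
G1 X0.000 Y24.000
G1 X0.000 Y0.000
; layer 2
G0 Z8.400
G0 X0.000 Y0.000
G1 X25.000 Y0.000
G1 X25.000 Y9.000
G1 X5.000 Y9.000
G1 X5.000 Y24.000
G1 X0.000 Y24.000
G1 X0.000 Y0.000
; layer 3
G0 Z12.600
G0 X0.000 Y0.000
G1 X25.000 Y0.000
G1 X25.000 Y9.000
G1 X5.000 Y9.000
G1 X5.000 Y24.000
G1 X0.000 Y24.000
G1 X0.000 Y0.000
; layer 4
G0 Z16.800
G0 X0.000 Y0.000
G1 X25.000 Y0.000
G1 X25.000 Y9.000
G1 X5.000 Y9.000
G1 X5.000 Y24.000
G1 X0.000 Y24.000
G1 X0.000 Y0.000
; layer 5
G0 Z21.000
G0 X0.000 Y0.000
G1 X25.000 Y0.000
G1 X25.000 Y9.000
G1 X5.000 Y9.000
G1 X5.000 Y24.000
G1 X0.000 Y24.000
G1 X0.000 Y0.000
M2 ; end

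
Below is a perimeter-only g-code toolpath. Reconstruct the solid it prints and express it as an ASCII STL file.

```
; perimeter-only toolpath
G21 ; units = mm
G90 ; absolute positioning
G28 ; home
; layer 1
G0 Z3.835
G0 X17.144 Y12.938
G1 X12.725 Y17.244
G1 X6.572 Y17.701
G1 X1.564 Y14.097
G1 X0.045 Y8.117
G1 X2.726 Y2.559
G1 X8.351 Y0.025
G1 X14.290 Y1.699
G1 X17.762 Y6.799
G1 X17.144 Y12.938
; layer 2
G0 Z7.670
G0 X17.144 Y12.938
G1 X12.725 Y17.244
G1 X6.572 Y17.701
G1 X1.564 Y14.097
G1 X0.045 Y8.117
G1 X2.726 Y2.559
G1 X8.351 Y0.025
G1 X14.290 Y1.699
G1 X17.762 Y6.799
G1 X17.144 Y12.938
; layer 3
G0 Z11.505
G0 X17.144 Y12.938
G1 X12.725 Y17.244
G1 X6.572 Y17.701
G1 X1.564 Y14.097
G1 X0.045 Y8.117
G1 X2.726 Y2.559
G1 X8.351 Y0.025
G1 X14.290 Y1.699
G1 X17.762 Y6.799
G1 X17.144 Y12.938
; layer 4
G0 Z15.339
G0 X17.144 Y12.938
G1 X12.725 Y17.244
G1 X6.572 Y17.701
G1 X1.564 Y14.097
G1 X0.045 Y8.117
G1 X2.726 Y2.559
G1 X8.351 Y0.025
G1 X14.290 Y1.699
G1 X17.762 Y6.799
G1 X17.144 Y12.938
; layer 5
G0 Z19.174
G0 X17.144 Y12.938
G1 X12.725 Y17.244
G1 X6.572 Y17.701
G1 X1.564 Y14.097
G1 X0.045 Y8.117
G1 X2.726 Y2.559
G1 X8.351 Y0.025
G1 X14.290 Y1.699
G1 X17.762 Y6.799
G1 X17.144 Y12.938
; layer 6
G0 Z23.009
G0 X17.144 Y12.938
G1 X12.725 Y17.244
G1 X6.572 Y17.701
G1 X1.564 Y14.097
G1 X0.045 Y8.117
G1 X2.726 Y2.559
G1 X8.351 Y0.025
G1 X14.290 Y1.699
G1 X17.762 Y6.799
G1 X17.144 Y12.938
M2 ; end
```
solid part
  facet normal 0.0000 0.0000 -1.0000
    outer loop
      vertex 6.572 17.701 0.000
      vertex 12.725 17.244 0.000
      vertex 17.144 12.938 0.000
    endloop
  endfacet
  facet normal 0.0000 0.0000 -1.0000
    outer loop
      vertex 1.564 14.097 0.000
      vertex 6.572 17.701 0.000
      vertex 17.144 12.938 0.000
    endloop
  endfacet
  facet normal 0.0000 0.0000 -1.0000
    outer loop
      vertex 0.045 8.117 0.000
      vertex 1.564 14.097 0.000
      vertex 17.144 12.938 0.000
    endloop
  endfacet
  facet normal 0.0000 0.0000 -1.0000
    outer loop
      vertex 2.726 2.559 0.000
      vertex 0.045 8.117 0.000
      vertex 17.144 12.938 0.000
    endloop
  endfacet
  facet normal 0.0000 0.0000 -1.0000
    outer loop
      vertex 8.351 0.025 0.000
      vertex 2.726 2.559 0.000
      vertex 17.144 12.938 0.000
    endloop
  endfacet
  facet normal 0.0000 0.0000 -1.0000
    outer loop
      vertex 14.290 1.699 0.000
      vertex 8.351 0.025 0.000
      vertex 17.144 12.938 0.000
    endloop
  endfacet
  facet normal 0.0000 0.0000 -1.0000
    outer loop
      vertex 17.762 6.799 0.000
      vertex 14.290 1.699 0.000
      vertex 17.144 12.938 0.000
    endloop
  endfacet
  facet normal 0.0000 0.0000 1.0000
    outer loop
      vertex 17.144 12.938 23.009
      vertex 12.725 17.244 23.009
      vertex 6.572 17.701 23.009
    endloop
  endfacet
  facet normal 0.0000 0.0000 1.0000
    outer loop
      vertex 17.144 12.938 23.009
      vertex 6.572 17.701 23.009
      vertex 1.564 14.097 23.009
    endloop
  endfacet
  facet normal 0.0000 0.0000 1.0000
    outer loop
      vertex 17.144 12.938 23.009
      vertex 1.564 14.097 23.009
      vertex 0.045 8.117 23.009
    endloop
  endfacet
  facet normal 0.0000 0.0000 1.0000
    outer loop
      vertex 17.144 12.938 23.009
      vertex 0.045 8.117 23.009
      vertex 2.726 2.559 23.009
    endloop
  endfacet
  facet normal 0.0000 0.0000 1.0000
    outer loop
      vertex 17.144 12.938 23.009
      vertex 2.726 2.559 23.009
      vertex 8.351 0.025 23.009
    endloop
  endfacet
  facet normal 0.0000 0.0000 1.0000
    outer loop
      vertex 17.144 12.938 23.009
      vertex 8.351 0.025 23.009
      vertex 14.290 1.699 23.009
    endloop
  endfacet
  facet normal 0.0000 0.0000 1.0000
    outer loop
      vertex 17.144 12.938 23.009
      vertex 14.290 1.699 23.009
      vertex 17.762 6.799 23.009
    endloop
  endfacet
  facet normal 0.6979 0.7162 0.0000
    outer loop
      vertex 17.144 12.938 0.000
      vertex 12.725 17.244 0.000
      vertex 12.725 17.244 23.009
    endloop
  endfacet
  facet normal 0.6979 0.7162 0.0000
    outer loop
      vertex 17.144 12.938 0.000
      vertex 12.725 17.244 23.009
      vertex 17.144 12.938 23.009
    endloop
  endfacet
  facet normal 0.0741 0.9973 0.0000
    outer loop
      vertex 12.725 17.244 0.000
      vertex 6.572 17.701 0.000
      vertex 6.572 17.701 23.009
    endloop
  endfacet
  facet normal 0.0741 0.9973 0.0000
    outer loop
      vertex 12.725 17.244 0.000
      vertex 6.572 17.701 23.009
      vertex 12.725 17.244 23.009
    endloop
  endfacet
  facet normal -0.5841 0.8117 0.0000
    outer loop
      vertex 6.572 17.701 0.000
      vertex 1.564 14.097 0.000
      vertex 1.564 14.097 23.009
    endloop
  endfacet
  facet normal -0.5841 0.8117 0.0000
    outer loop
      vertex 6.572 17.701 0.000
      vertex 1.564 14.097 23.009
      vertex 6.572 17.701 23.009
    endloop
  endfacet
  facet normal -0.9692 0.2462 0.0000
    outer loop
      vertex 1.564 14.097 0.000
      vertex 0.045 8.117 0.000
      vertex 0.045 8.117 23.009
    endloop
  endfacet
  facet normal -0.9692 0.2462 0.0000
    outer loop
      vertex 1.564 14.097 0.000
      vertex 0.045 8.117 23.009
      vertex 1.564 14.097 23.009
    endloop
  endfacet
  facet normal -0.9007 -0.4345 0.0000
    outer loop
      vertex 0.045 8.117 0.000
      vertex 2.726 2.559 0.000
      vertex 2.726 2.559 23.009
    endloop
  endfacet
  facet normal -0.9007 -0.4345 0.0000
    outer loop
      vertex 0.045 8.117 0.000
      vertex 2.726 2.559 23.009
      vertex 0.045 8.117 23.009
    endloop
  endfacet
  facet normal -0.4107 -0.9118 0.0000
    outer loop
      vertex 2.726 2.559 0.000
      vertex 8.351 0.025 0.000
      vertex 8.351 0.025 23.009
    endloop
  endfacet
  facet normal -0.4107 -0.9118 0.0000
    outer loop
      vertex 2.726 2.559 0.000
      vertex 8.351 0.025 23.009
      vertex 2.726 2.559 23.009
    endloop
  endfacet
  facet normal 0.2713 -0.9625 0.0000
    outer loop
      vertex 8.351 0.025 0.000
      vertex 14.290 1.699 0.000
      vertex 14.290 1.699 23.009
    endloop
  endfacet
  facet normal 0.2713 -0.9625 0.0000
    outer loop
      vertex 8.351 0.025 0.000
      vertex 14.290 1.699 23.009
      vertex 8.351 0.025 23.009
    endloop
  endfacet
  facet normal 0.8266 -0.5628 0.0000
    outer loop
      vertex 14.290 1.699 0.000
      vertex 17.762 6.799 0.000
      vertex 17.762 6.799 23.009
    endloop
  endfacet
  facet normal 0.8266 -0.5628 0.0000
    outer loop
      vertex 14.290 1.699 0.000
      vertex 17.762 6.799 23.009
      vertex 14.290 1.699 23.009
    endloop
  endfacet
  facet normal 0.9950 0.1002 0.0000
    outer loop
      vertex 17.762 6.799 0.000
      vertex 17.144 12.938 0.000
      vertex 17.144 12.938 23.009
    endloop
  endfacet
  facet normal 0.9950 0.1002 0.0000
    outer loop
      vertex 17.762 6.799 0.000
      vertex 17.144 12.938 23.009
      vertex 17.762 6.799 23.009
    endloop
  endfacet
endsolid part

The G0 Z moves step by Δz≈3.835 mm. Every layer's G1 loop is the same polygon, so the solid is a straight extrusion of it from z=0 to z≈23. Closing with flat bottom and top caps and triangulating gives 32 facets — a regular 9-sided prism (a cylinder approximated with 9 flat sides), circumscribed radius ≈ 9.02 mm, height ≈ 23 mm.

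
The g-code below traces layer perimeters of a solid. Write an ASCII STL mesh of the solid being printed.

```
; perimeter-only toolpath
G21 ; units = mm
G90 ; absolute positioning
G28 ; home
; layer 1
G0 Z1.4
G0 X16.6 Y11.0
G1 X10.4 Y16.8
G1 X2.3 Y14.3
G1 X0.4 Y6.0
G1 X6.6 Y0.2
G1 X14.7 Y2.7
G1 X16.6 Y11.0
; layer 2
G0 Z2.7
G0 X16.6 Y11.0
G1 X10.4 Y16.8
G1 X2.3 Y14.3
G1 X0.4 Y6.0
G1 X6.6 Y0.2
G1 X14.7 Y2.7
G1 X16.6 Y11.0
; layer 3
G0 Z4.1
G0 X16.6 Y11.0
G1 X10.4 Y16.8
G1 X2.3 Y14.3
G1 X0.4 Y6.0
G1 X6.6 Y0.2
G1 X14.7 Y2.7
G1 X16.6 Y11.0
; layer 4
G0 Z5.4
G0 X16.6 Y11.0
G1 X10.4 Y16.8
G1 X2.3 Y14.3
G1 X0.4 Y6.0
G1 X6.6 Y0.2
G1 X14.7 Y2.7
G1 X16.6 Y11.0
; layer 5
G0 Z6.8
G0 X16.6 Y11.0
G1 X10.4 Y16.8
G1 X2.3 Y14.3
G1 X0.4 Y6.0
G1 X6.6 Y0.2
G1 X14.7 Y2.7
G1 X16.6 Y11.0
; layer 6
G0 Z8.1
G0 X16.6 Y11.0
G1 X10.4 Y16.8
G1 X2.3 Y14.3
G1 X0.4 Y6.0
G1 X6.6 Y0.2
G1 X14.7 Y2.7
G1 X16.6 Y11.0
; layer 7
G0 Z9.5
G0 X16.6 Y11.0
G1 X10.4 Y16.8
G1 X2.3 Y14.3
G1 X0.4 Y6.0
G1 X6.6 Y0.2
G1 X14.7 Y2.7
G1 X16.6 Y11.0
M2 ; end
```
solid part
  facet normal 0.0000 0.0000 -1.0000
    outer loop
      vertex 2.3 14.3 0.0
      vertex 10.4 16.8 0.0
      vertex 16.6 11.0 0.0
    endloop
  endfacet
  facet normal 0.0000 0.0000 -1.0000
    outer loop
      vertex 0.4 6.0 0.0
      vertex 2.3 14.3 0.0
      vertex 16.6 11.0 0.0
    endloop
  endfacet
  facet normal 0.0000 0.0000 -1.0000
    outer loop
      vertex 6.6 0.2 0.0
      vertex 0.4 6.0 0.0
      vertex 16.6 11.0 0.0
    endloop
  endfacet
  facet normal 0.0000 0.0000 -1.0000
    outer loop
      vertex 14.7 2.7 0.0
      vertex 6.6 0.2 0.0
      vertex 16.6 11.0 0.0
    endloop
  endfacet
  facet normal 0.0000 0.0000 1.0000
    outer loop
      vertex 16.6 11.0 9.5
      vertex 10.4 16.8 9.5
      vertex 2.3 14.3 9.5
    endloop
  endfacet
  facet normal 0.0000 0.0000 1.0000
    outer loop
      vertex 16.6 11.0 9.5
      vertex 2.3 14.3 9.5
      vertex 0.4 6.0 9.5
    endloop
  endfacet
  facet normal 0.0000 0.0000 1.0000
    outer loop
      vertex 16.6 11.0 9.5
      vertex 0.4 6.0 9.5
      vertex 6.6 0.2 9.5
    endloop
  endfacet
  facet normal 0.0000 0.0000 1.0000
    outer loop
      vertex 16.6 11.0 9.5
      vertex 6.6 0.2 9.5
      vertex 14.7 2.7 9.5
    endloop
  endfacet
  facet normal 0.6832 0.7303 0.0000
    outer loop
      vertex 16.6 11.0 0.0
      vertex 10.4 16.8 0.0
      vertex 10.4 16.8 9.5
    endloop
  endfacet
  facet normal 0.6832 0.7303 0.0000
    outer loop
      vertex 16.6 11.0 0.0
      vertex 10.4 16.8 9.5
      vertex 16.6 11.0 9.5
    endloop
  endfacet
  facet normal -0.2949 0.9555 0.0000
    outer loop
      vertex 10.4 16.8 0.0
      vertex 2.3 14.3 0.0
      vertex 2.3 14.3 9.5
    endloop
  endfacet
  facet normal -0.2949 0.9555 0.0000
    outer loop
      vertex 10.4 16.8 0.0
      vertex 2.3 14.3 9.5
      vertex 10.4 16.8 9.5
    endloop
  endfacet
  facet normal -0.9748 0.2231 0.0000
    outer loop
      vertex 2.3 14.3 0.0
      vertex 0.4 6.0 0.0
      vertex 0.4 6.0 9.5
    endloop
  endfacet
  facet normal -0.9748 0.2231 0.0000
    outer loop
      vertex 2.3 14.3 0.0
      vertex 0.4 6.0 9.5
      vertex 2.3 14.3 9.5
    endloop
  endfacet
  facet normal -0.6832 -0.7303 0.0000
    outer loop
      vertex 0.4 6.0 0.0
      vertex 6.6 0.2 0.0
      vertex 6.6 0.2 9.5
    endloop
  endfacet
  facet normal -0.6832 -0.7303 0.0000
    outer loop
      vertex 0.4 6.0 0.0
      vertex 6.6 0.2 9.5
      vertex 0.4 6.0 9.5
    endloop
  endfacet
  facet normal 0.2949 -0.9555 0.0000
    outer loop
      vertex 6.6 0.2 0.0
      vertex 14.7 2.7 0.0
      vertex 14.7 2.7 9.5
    endloop
  endfacet
  facet normal 0.2949 -0.9555 0.0000
    outer loop
      vertex 6.6 0.2 0.0
      vertex 14.7 2.7 9.5
      vertex 6.6 0.2 9.5
    endloop
  endfacet
  facet normal 0.9748 -0.2231 0.0000
    outer loop
      vertex 14.7 2.7 0.0
      vertex 16.6 11.0 0.0
      vertex 16.6 11.0 9.5
    endloop
  endfacet
  facet normal 0.9748 -0.2231 0.0000
    outer loop
      vertex 14.7 2.7 0.0
      vertex 16.6 11.0 9.5
      vertex 14.7 2.7 9.5
    endloop
  endfacet
endsolid part

The G0 Z moves step by Δz≈1.4 mm. Every layer's G1 loop is the same polygon, so the solid is a straight extrusion of it from z=0 to z≈9.5. Closing with flat bottom and top caps and triangulating gives 20 facets — a regular 6-sided prism (a cylinder approximated with 6 flat sides), circumscribed radius ≈ 8.5 mm, height ≈ 9.5 mm.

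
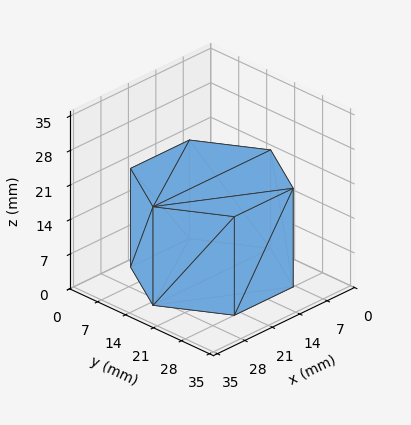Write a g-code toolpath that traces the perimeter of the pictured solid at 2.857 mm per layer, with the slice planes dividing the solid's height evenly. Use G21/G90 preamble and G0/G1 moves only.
Reading the render: the shape is a regular 6-sided prism (a cylinder approximated with 6 flat sides), circumscribed radius ≈ 15 mm, height ≈ 20 mm (dimensions read to the nearest mm from the axis ticks). For the g-code, the solid's height is divided into equal slices at the stated Δz and each level perimeter traced with G1 moves after a G0 lift.

; perimeter-only toolpath
G21 ; units = mm
G90 ; absolute positioning
G28 ; home
; layer 1
G0 Z2.857
G0 X30.000 Y15.000
G1 X22.500 Y27.990
G1 X7.500 Y27.990
G1 X0.000 Y15.000
G1 X7.500 Y2.010
G1 X22.500 Y2.010
G1 X30.000 Y15.000
; layer 2
G0 Z5.714
G0 X30.000 Y15.000
G1 X22.500 Y27.990
G1 X7.500 Y27.990
G1 X0.000 Y15.000
G1 X7.500 Y2.010
G1 X22.500 Y2.010
G1 X30.000 Y15.000
; layer 3
G0 Z8.571
G0 X30.000 Y15.000
G1 X22.500 Y27.990
G1 X7.500 Y27.990
G1 X0.000 Y15.000
G1 X7.500 Y2.010
G1 X22.500 Y2.010
G1 X30.000 Y15.000
; layer 4
G0 Z11.429
G0 X30.000 Y15.000
G1 X22.500 Y27.990
G1 X7.500 Y27.990
G1 X0.000 Y15.000
G1 X7.500 Y2.010
G1 X22.500 Y2.010
G1 X30.000 Y15.000
; layer 5
G0 Z14.286
G0 X30.000 Y15.000
G1 X22.500 Y27.990
G1 X7.500 Y27.990
G1 X0.000 Y15.000
G1 X7.500 Y2.010
G1 X22.500 Y2.010
G1 X30.000 Y15.000
; layer 6
G0 Z17.143
G0 X30.000 Y15.000
G1 X22.500 Y27.990
G1 X7.500 Y27.990
G1 X0.000 Y15.000
G1 X7.500 Y2.010
G1 X22.500 Y2.010
G1 X30.000 Y15.000
; layer 7
G0 Z20.000
G0 X30.000 Y15.000
G1 X22.500 Y27.990
G1 X7.500 Y27.990
G1 X0.000 Y15.000
G1 X7.500 Y2.010
G1 X22.500 Y2.010
G1 X30.000 Y15.000
M2 ; end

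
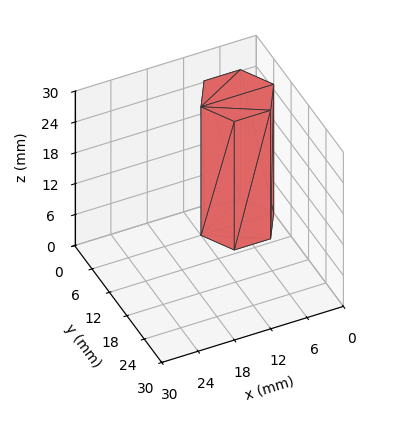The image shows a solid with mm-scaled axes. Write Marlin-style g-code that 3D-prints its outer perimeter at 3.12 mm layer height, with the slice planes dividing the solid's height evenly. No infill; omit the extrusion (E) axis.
Reading the render: the shape is a regular 6-sided prism (a cylinder approximated with 6 flat sides), circumscribed radius ≈ 6 mm, height ≈ 25 mm (dimensions read to the nearest mm from the axis ticks). For the g-code, the solid's height is divided into equal slices at the stated Δz and each level perimeter traced with G1 moves after a G0 lift.

; perimeter-only toolpath
G21 ; units = mm
G90 ; absolute positioning
G28 ; home
; layer 1
G0 Z3.12
G0 X12.00 Y6.00
G1 X9.00 Y11.20
G1 X3.00 Y11.20
G1 X0.00 Y6.00
G1 X3.00 Y0.80
G1 X9.00 Y0.80
G1 X12.00 Y6.00
; layer 2
G0 Z6.25
G0 X12.00 Y6.00
G1 X9.00 Y11.20
G1 X3.00 Y11.20
G1 X0.00 Y6.00
G1 X3.00 Y0.80
G1 X9.00 Y0.80
G1 X12.00 Y6.00
; layer 3
G0 Z9.38
G0 X12.00 Y6.00
G1 X9.00 Y11.20
G1 X3.00 Y11.20
G1 X0.00 Y6.00
G1 X3.00 Y0.80
G1 X9.00 Y0.80
G1 X12.00 Y6.00
; layer 4
G0 Z12.50
G0 X12.00 Y6.00
G1 X9.00 Y11.20
G1 X3.00 Y11.20
G1 X0.00 Y6.00
G1 X3.00 Y0.80
G1 X9.00 Y0.80
G1 X12.00 Y6.00
; layer 5
G0 Z15.62
G0 X12.00 Y6.00
G1 X9.00 Y11.20
G1 X3.00 Y11.20
G1 X0.00 Y6.00
G1 X3.00 Y0.80
G1 X9.00 Y0.80
G1 X12.00 Y6.00
; layer 6
G0 Z18.75
G0 X12.00 Y6.00
G1 X9.00 Y11.20
G1 X3.00 Y11.20
G1 X0.00 Y6.00
G1 X3.00 Y0.80
G1 X9.00 Y0.80
G1 X12.00 Y6.00
; layer 7
G0 Z21.88
G0 X12.00 Y6.00
G1 X9.00 Y11.20
G1 X3.00 Y11.20
G1 X0.00 Y6.00
G1 X3.00 Y0.80
G1 X9.00 Y0.80
G1 X12.00 Y6.00
; layer 8
G0 Z25.00
G0 X12.00 Y6.00
G1 X9.00 Y11.20
G1 X3.00 Y11.20
G1 X0.00 Y6.00
G1 X3.00 Y0.80
G1 X9.00 Y0.80
G1 X12.00 Y6.00
M2 ; end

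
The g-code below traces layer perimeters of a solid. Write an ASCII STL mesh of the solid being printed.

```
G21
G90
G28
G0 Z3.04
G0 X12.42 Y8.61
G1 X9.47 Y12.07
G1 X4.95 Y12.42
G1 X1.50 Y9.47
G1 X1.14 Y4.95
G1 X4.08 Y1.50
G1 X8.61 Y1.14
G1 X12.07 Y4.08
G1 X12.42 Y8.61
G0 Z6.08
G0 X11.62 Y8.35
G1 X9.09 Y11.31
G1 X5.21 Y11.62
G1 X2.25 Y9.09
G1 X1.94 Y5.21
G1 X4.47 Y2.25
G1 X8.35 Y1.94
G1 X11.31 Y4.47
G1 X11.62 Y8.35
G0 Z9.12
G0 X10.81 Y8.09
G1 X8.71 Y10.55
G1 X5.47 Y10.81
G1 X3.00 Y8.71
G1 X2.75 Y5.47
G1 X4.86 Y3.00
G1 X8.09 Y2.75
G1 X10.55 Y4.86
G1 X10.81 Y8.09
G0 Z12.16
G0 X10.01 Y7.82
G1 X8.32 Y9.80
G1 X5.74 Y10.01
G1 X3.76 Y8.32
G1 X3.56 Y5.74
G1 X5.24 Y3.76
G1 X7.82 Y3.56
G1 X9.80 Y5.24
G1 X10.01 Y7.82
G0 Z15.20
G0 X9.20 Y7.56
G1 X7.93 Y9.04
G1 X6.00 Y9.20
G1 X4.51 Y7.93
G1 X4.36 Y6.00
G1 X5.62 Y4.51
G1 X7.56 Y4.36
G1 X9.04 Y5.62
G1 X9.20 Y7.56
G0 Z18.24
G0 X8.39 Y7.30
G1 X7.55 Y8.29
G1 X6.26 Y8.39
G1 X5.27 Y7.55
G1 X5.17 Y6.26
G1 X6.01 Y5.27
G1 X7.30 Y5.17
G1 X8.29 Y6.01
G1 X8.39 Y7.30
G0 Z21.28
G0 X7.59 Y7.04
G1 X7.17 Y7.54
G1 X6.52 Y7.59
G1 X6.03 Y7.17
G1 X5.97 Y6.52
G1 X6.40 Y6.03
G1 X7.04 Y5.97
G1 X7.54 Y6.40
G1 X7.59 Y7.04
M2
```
solid part
  facet normal 0.0000 0.0000 -1.0000
    outer loop
      vertex 4.69 13.23 0.00
      vertex 9.86 12.82 0.00
      vertex 13.23 8.87 0.00
    endloop
  endfacet
  facet normal 0.0000 0.0000 -1.0000
    outer loop
      vertex 0.74 9.86 0.00
      vertex 4.69 13.23 0.00
      vertex 13.23 8.87 0.00
    endloop
  endfacet
  facet normal 0.0000 0.0000 -1.0000
    outer loop
      vertex 0.33 4.69 0.00
      vertex 0.74 9.86 0.00
      vertex 13.23 8.87 0.00
    endloop
  endfacet
  facet normal 0.0000 0.0000 -1.0000
    outer loop
      vertex 3.70 0.74 0.00
      vertex 0.33 4.69 0.00
      vertex 13.23 8.87 0.00
    endloop
  endfacet
  facet normal 0.0000 0.0000 -1.0000
    outer loop
      vertex 8.87 0.33 0.00
      vertex 3.70 0.74 0.00
      vertex 13.23 8.87 0.00
    endloop
  endfacet
  facet normal 0.0000 0.0000 -1.0000
    outer loop
      vertex 12.82 3.70 0.00
      vertex 8.87 0.33 0.00
      vertex 13.23 8.87 0.00
    endloop
  endfacet
  facet normal 0.7367 0.6285 0.2494
    outer loop
      vertex 13.23 8.87 0.00
      vertex 9.86 12.82 0.00
      vertex 6.78 6.78 24.32
    endloop
  endfacet
  facet normal 0.0766 0.9654 0.2494
    outer loop
      vertex 9.86 12.82 0.00
      vertex 4.69 13.23 0.00
      vertex 6.78 6.78 24.32
    endloop
  endfacet
  facet normal -0.6285 0.7367 0.2494
    outer loop
      vertex 4.69 13.23 0.00
      vertex 0.74 9.86 0.00
      vertex 6.78 6.78 24.32
    endloop
  endfacet
  facet normal -0.9654 0.0766 0.2494
    outer loop
      vertex 0.74 9.86 0.00
      vertex 0.33 4.69 0.00
      vertex 6.78 6.78 24.32
    endloop
  endfacet
  facet normal -0.7367 -0.6285 0.2494
    outer loop
      vertex 0.33 4.69 0.00
      vertex 3.70 0.74 0.00
      vertex 6.78 6.78 24.32
    endloop
  endfacet
  facet normal -0.0766 -0.9654 0.2494
    outer loop
      vertex 3.70 0.74 0.00
      vertex 8.87 0.33 0.00
      vertex 6.78 6.78 24.32
    endloop
  endfacet
  facet normal 0.6285 -0.7367 0.2494
    outer loop
      vertex 8.87 0.33 0.00
      vertex 12.82 3.70 0.00
      vertex 6.78 6.78 24.32
    endloop
  endfacet
  facet normal 0.9654 -0.0766 0.2494
    outer loop
      vertex 12.82 3.70 0.00
      vertex 13.23 8.87 0.00
      vertex 6.78 6.78 24.32
    endloop
  endfacet
endsolid part

The G0 Z moves step by Δz≈3.04 mm. The G1 loops shrink linearly with z, so the solid tapers from its base footprint up to z≈24.3. Closing with a flat bottom cap and the tapered top and triangulating gives 14 facets — a regular 8-sided pyramid, base circumscribed radius ≈ 6.78 mm, apex at z ≈ 24.3 mm.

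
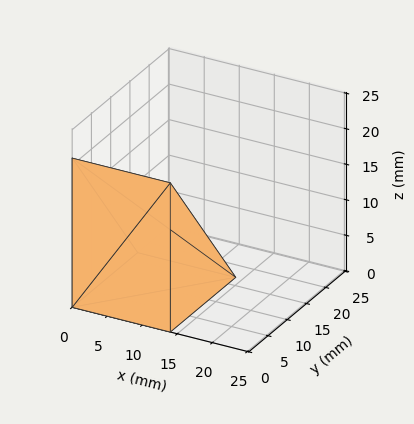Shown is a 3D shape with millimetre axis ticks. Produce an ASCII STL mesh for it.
Reading the render: the shape is a wedge (ramp): 14 × 17 mm base, rising to 21 mm along the y=0 edge and sloping linearly to z=0 at y=17 (dimensions read to the nearest mm from the axis ticks). For the STL, each face is triangulated and given an outward normal.

solid part
  facet normal 0.0000 0.0000 -1.0000
    outer loop
      vertex 14.0 17.0 0.0
      vertex 14.0 0.0 0.0
      vertex 0.0 0.0 0.0
    endloop
  endfacet
  facet normal 0.0000 0.0000 -1.0000
    outer loop
      vertex 0.0 17.0 0.0
      vertex 14.0 17.0 0.0
      vertex 0.0 0.0 0.0
    endloop
  endfacet
  facet normal 0.0000 -1.0000 0.0000
    outer loop
      vertex 0.0 0.0 0.0
      vertex 14.0 0.0 0.0
      vertex 14.0 0.0 21.0
    endloop
  endfacet
  facet normal 0.0000 -1.0000 0.0000
    outer loop
      vertex 0.0 0.0 0.0
      vertex 14.0 0.0 21.0
      vertex 0.0 0.0 21.0
    endloop
  endfacet
  facet normal 0.0000 0.7772 0.6292
    outer loop
      vertex 0.0 0.0 21.0
      vertex 14.0 0.0 21.0
      vertex 14.0 17.0 0.0
    endloop
  endfacet
  facet normal 0.0000 0.7772 0.6292
    outer loop
      vertex 0.0 0.0 21.0
      vertex 14.0 17.0 0.0
      vertex 0.0 17.0 0.0
    endloop
  endfacet
  facet normal -1.0000 0.0000 0.0000
    outer loop
      vertex 0.0 0.0 21.0
      vertex 0.0 17.0 0.0
      vertex 0.0 0.0 0.0
    endloop
  endfacet
  facet normal 1.0000 0.0000 0.0000
    outer loop
      vertex 14.0 0.0 0.0
      vertex 14.0 17.0 0.0
      vertex 14.0 0.0 21.0
    endloop
  endfacet
endsolid part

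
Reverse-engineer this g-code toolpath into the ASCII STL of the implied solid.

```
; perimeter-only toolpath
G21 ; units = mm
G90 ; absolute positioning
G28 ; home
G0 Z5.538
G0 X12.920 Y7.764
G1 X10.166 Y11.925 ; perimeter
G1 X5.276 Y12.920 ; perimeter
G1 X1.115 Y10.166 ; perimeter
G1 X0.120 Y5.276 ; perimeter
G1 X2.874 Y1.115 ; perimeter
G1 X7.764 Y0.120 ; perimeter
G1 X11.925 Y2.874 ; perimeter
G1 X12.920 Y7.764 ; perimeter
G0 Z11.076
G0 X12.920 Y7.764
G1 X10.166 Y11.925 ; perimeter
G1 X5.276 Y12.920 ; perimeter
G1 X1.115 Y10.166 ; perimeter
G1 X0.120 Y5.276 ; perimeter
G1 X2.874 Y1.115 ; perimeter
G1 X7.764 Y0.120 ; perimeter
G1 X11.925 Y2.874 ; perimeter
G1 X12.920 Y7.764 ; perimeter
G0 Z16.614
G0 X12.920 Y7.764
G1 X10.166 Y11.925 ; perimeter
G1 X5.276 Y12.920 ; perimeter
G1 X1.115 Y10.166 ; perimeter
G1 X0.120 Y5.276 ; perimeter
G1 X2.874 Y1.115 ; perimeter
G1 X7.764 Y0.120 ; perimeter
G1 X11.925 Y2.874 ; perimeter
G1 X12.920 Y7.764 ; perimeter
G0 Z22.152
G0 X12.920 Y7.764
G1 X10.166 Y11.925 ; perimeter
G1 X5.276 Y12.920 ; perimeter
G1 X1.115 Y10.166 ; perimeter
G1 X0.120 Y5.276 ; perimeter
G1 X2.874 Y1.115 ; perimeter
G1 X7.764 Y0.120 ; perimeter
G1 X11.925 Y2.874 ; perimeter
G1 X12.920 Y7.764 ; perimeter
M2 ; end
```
solid part
  facet normal 0.0000 0.0000 -1.0000
    outer loop
      vertex 5.276 12.920 0.000
      vertex 10.166 11.925 0.000
      vertex 12.920 7.764 0.000
    endloop
  endfacet
  facet normal 0.0000 0.0000 -1.0000
    outer loop
      vertex 1.115 10.166 0.000
      vertex 5.276 12.920 0.000
      vertex 12.920 7.764 0.000
    endloop
  endfacet
  facet normal 0.0000 0.0000 -1.0000
    outer loop
      vertex 0.120 5.276 0.000
      vertex 1.115 10.166 0.000
      vertex 12.920 7.764 0.000
    endloop
  endfacet
  facet normal 0.0000 0.0000 -1.0000
    outer loop
      vertex 2.874 1.115 0.000
      vertex 0.120 5.276 0.000
      vertex 12.920 7.764 0.000
    endloop
  endfacet
  facet normal 0.0000 0.0000 -1.0000
    outer loop
      vertex 7.764 0.120 0.000
      vertex 2.874 1.115 0.000
      vertex 12.920 7.764 0.000
    endloop
  endfacet
  facet normal 0.0000 0.0000 -1.0000
    outer loop
      vertex 11.925 2.874 0.000
      vertex 7.764 0.120 0.000
      vertex 12.920 7.764 0.000
    endloop
  endfacet
  facet normal 0.0000 0.0000 1.0000
    outer loop
      vertex 12.920 7.764 22.152
      vertex 10.166 11.925 22.152
      vertex 5.276 12.920 22.152
    endloop
  endfacet
  facet normal 0.0000 0.0000 1.0000
    outer loop
      vertex 12.920 7.764 22.152
      vertex 5.276 12.920 22.152
      vertex 1.115 10.166 22.152
    endloop
  endfacet
  facet normal 0.0000 0.0000 1.0000
    outer loop
      vertex 12.920 7.764 22.152
      vertex 1.115 10.166 22.152
      vertex 0.120 5.276 22.152
    endloop
  endfacet
  facet normal 0.0000 0.0000 1.0000
    outer loop
      vertex 12.920 7.764 22.152
      vertex 0.120 5.276 22.152
      vertex 2.874 1.115 22.152
    endloop
  endfacet
  facet normal 0.0000 0.0000 1.0000
    outer loop
      vertex 12.920 7.764 22.152
      vertex 2.874 1.115 22.152
      vertex 7.764 0.120 22.152
    endloop
  endfacet
  facet normal 0.0000 0.0000 1.0000
    outer loop
      vertex 12.920 7.764 22.152
      vertex 7.764 0.120 22.152
      vertex 11.925 2.874 22.152
    endloop
  endfacet
  facet normal 0.8339 0.5519 0.0000
    outer loop
      vertex 12.920 7.764 0.000
      vertex 10.166 11.925 0.000
      vertex 10.166 11.925 22.152
    endloop
  endfacet
  facet normal 0.8339 0.5519 0.0000
    outer loop
      vertex 12.920 7.764 0.000
      vertex 10.166 11.925 22.152
      vertex 12.920 7.764 22.152
    endloop
  endfacet
  facet normal 0.1994 0.9799 0.0000
    outer loop
      vertex 10.166 11.925 0.000
      vertex 5.276 12.920 0.000
      vertex 5.276 12.920 22.152
    endloop
  endfacet
  facet normal 0.1994 0.9799 0.0000
    outer loop
      vertex 10.166 11.925 0.000
      vertex 5.276 12.920 22.152
      vertex 10.166 11.925 22.152
    endloop
  endfacet
  facet normal -0.5519 0.8339 0.0000
    outer loop
      vertex 5.276 12.920 0.000
      vertex 1.115 10.166 0.000
      vertex 1.115 10.166 22.152
    endloop
  endfacet
  facet normal -0.5519 0.8339 0.0000
    outer loop
      vertex 5.276 12.920 0.000
      vertex 1.115 10.166 22.152
      vertex 5.276 12.920 22.152
    endloop
  endfacet
  facet normal -0.9799 0.1994 0.0000
    outer loop
      vertex 1.115 10.166 0.000
      vertex 0.120 5.276 0.000
      vertex 0.120 5.276 22.152
    endloop
  endfacet
  facet normal -0.9799 0.1994 0.0000
    outer loop
      vertex 1.115 10.166 0.000
      vertex 0.120 5.276 22.152
      vertex 1.115 10.166 22.152
    endloop
  endfacet
  facet normal -0.8339 -0.5519 0.0000
    outer loop
      vertex 0.120 5.276 0.000
      vertex 2.874 1.115 0.000
      vertex 2.874 1.115 22.152
    endloop
  endfacet
  facet normal -0.8339 -0.5519 0.0000
    outer loop
      vertex 0.120 5.276 0.000
      vertex 2.874 1.115 22.152
      vertex 0.120 5.276 22.152
    endloop
  endfacet
  facet normal -0.1994 -0.9799 0.0000
    outer loop
      vertex 2.874 1.115 0.000
      vertex 7.764 0.120 0.000
      vertex 7.764 0.120 22.152
    endloop
  endfacet
  facet normal -0.1994 -0.9799 0.0000
    outer loop
      vertex 2.874 1.115 0.000
      vertex 7.764 0.120 22.152
      vertex 2.874 1.115 22.152
    endloop
  endfacet
  facet normal 0.5519 -0.8339 0.0000
    outer loop
      vertex 7.764 0.120 0.000
      vertex 11.925 2.874 0.000
      vertex 11.925 2.874 22.152
    endloop
  endfacet
  facet normal 0.5519 -0.8339 0.0000
    outer loop
      vertex 7.764 0.120 0.000
      vertex 11.925 2.874 22.152
      vertex 7.764 0.120 22.152
    endloop
  endfacet
  facet normal 0.9799 -0.1994 0.0000
    outer loop
      vertex 11.925 2.874 0.000
      vertex 12.920 7.764 0.000
      vertex 12.920 7.764 22.152
    endloop
  endfacet
  facet normal 0.9799 -0.1994 0.0000
    outer loop
      vertex 11.925 2.874 0.000
      vertex 12.920 7.764 22.152
      vertex 11.925 2.874 22.152
    endloop
  endfacet
endsolid part

The G0 Z moves step by Δz≈5.538 mm. Every layer's G1 loop is the same polygon, so the solid is a straight extrusion of it from z=0 to z≈22.2. Closing with flat bottom and top caps and triangulating gives 28 facets — a regular 8-sided prism (a cylinder approximated with 8 flat sides), circumscribed radius ≈ 6.52 mm, height ≈ 22.2 mm.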